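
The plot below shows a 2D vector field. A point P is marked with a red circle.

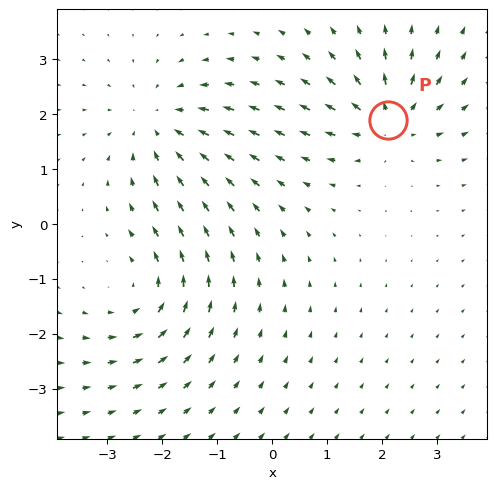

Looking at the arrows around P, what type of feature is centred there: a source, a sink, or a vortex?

At P (2.1, 1.9) the arrows spread outward. Divergence about +4, curl ≈0 — positive divergence with near-zero curl is a source.

source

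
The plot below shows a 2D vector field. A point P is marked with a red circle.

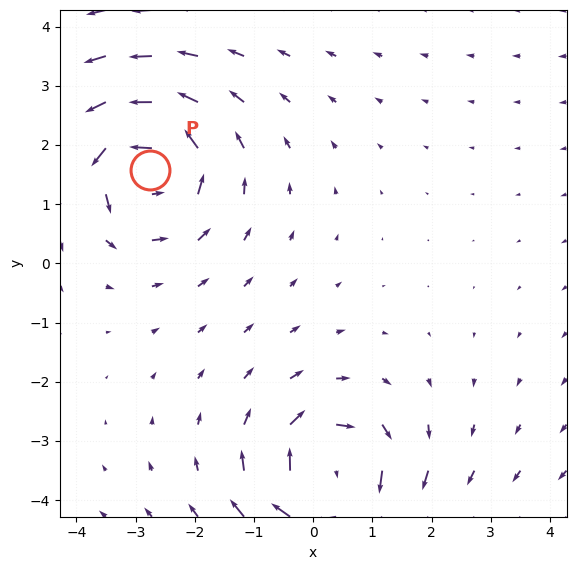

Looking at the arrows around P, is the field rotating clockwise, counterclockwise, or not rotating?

Near P at (-2.8, 1.6) the arrows circulate counterclockwise. The curl (z-component) there is about +4; positive curl means counterclockwise rotation.

counterclockwise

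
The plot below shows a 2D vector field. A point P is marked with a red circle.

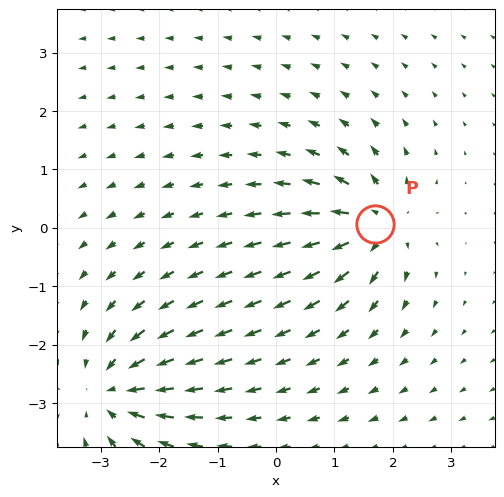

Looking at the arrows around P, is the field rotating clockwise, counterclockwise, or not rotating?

not rotating

Near P at (1.7, 0.1) the arrows show no circulation. The curl there is ≈0.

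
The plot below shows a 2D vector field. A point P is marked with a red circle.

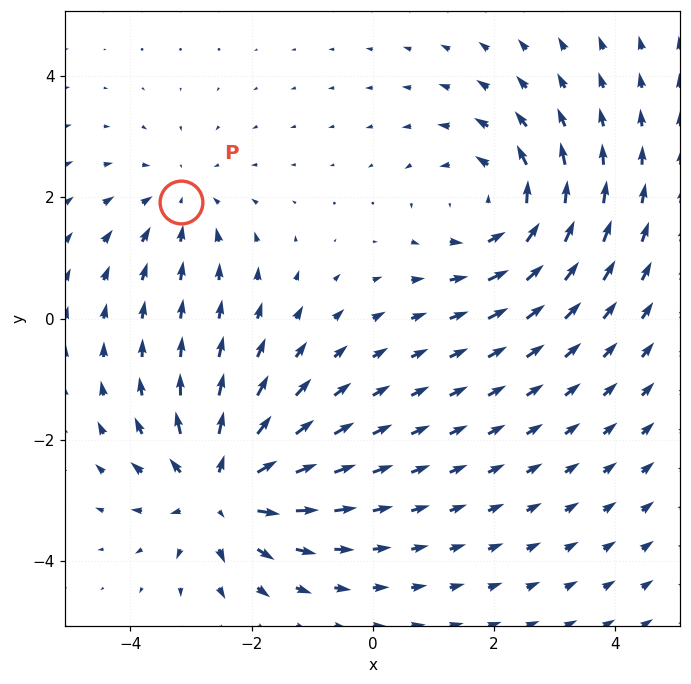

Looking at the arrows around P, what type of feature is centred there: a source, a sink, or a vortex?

At P (-3.2, 1.9) the arrows converge inward. Divergence about -2, curl ≈0 — negative divergence with near-zero curl is a sink.

sink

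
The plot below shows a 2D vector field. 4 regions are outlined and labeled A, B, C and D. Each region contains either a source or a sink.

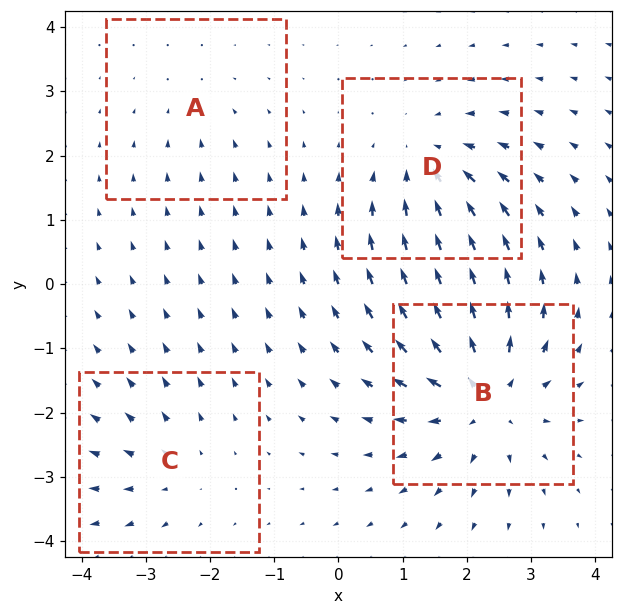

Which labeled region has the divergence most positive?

Divergence at each region's feature centre — A: about -2, B: about +6, C: about +3, D: about -4. Region B is most positive.

B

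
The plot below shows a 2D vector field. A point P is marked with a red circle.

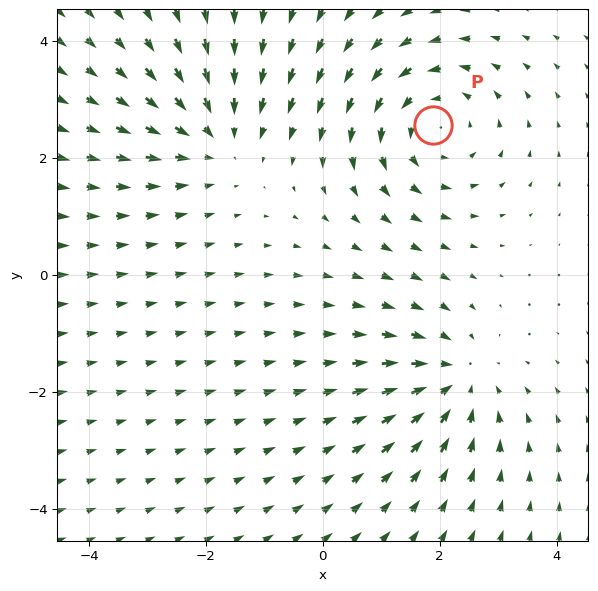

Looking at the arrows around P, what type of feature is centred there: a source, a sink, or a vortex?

At P (1.9, 2.6) the arrows circulate counterclockwise. Divergence ≈0, curl about +4 — near-zero divergence with nonzero curl is a vortex.

vortex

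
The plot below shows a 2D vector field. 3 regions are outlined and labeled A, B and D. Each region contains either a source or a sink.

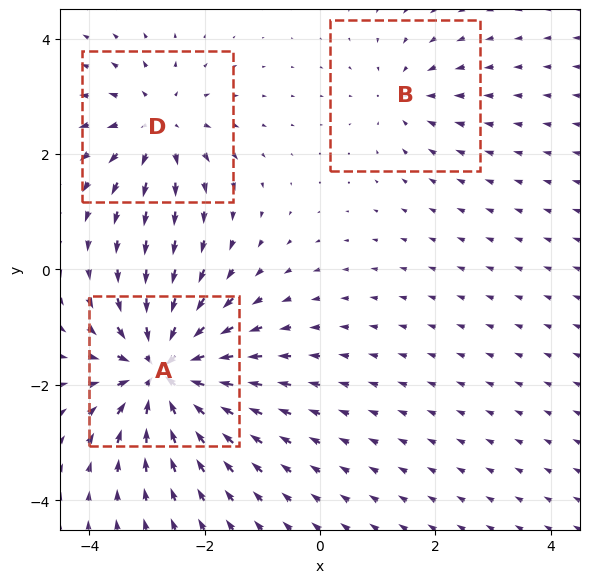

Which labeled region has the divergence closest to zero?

Divergence at each region's feature centre — A: about -6, B: about -2, D: about +4. Region B is closest to zero.

B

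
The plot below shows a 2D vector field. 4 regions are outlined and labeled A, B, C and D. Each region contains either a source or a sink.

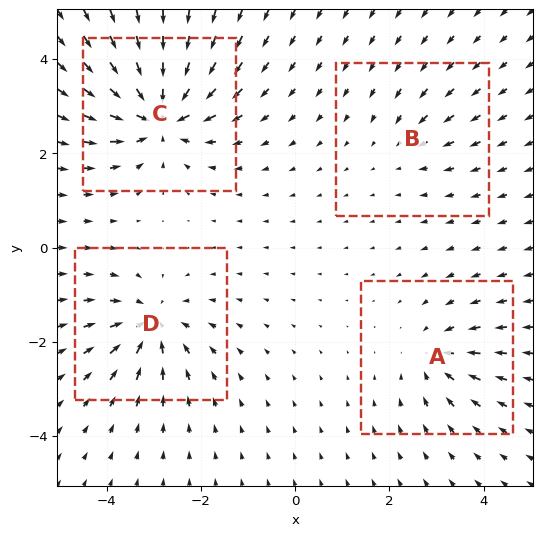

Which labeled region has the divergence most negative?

Divergence at each region's feature centre — A: about -4, B: about -2, C: about -8, D: about -6. Region C is most negative.

C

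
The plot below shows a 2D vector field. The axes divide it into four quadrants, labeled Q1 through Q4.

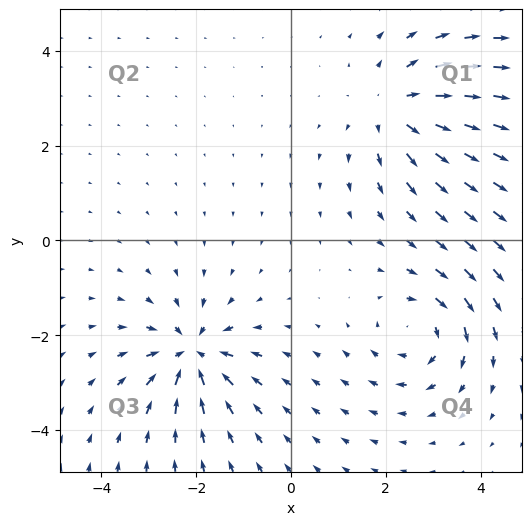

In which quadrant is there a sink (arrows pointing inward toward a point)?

Q3

The sink sits at approximately (-2.1, -2.4), which lies in quadrant Q3. The divergence there is about -4, negative as expected for a sink.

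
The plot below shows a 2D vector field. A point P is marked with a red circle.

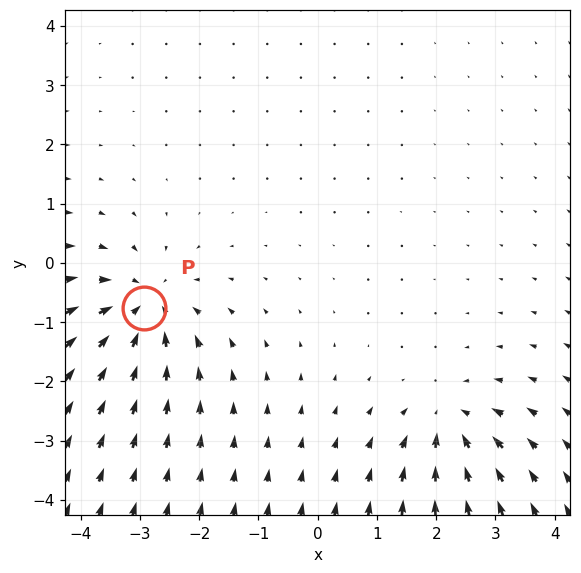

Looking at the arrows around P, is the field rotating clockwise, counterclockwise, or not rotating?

not rotating

Near P at (-2.9, -0.8) the arrows show no circulation. The curl there is ≈0.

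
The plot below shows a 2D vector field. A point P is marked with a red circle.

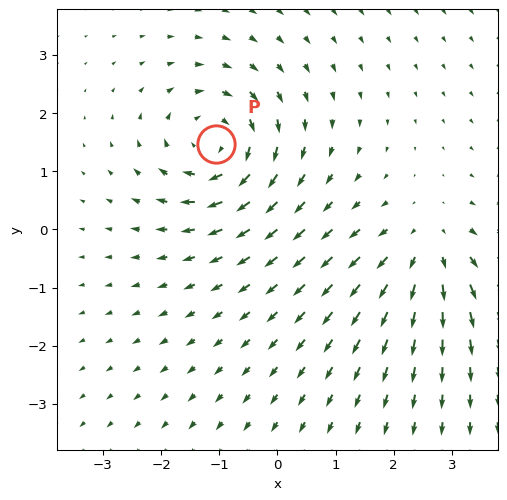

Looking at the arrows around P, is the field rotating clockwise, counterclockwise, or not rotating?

Near P at (-1.1, 1.5) the arrows circulate clockwise. The curl (z-component) there is about -4; negative curl means clockwise rotation.

clockwise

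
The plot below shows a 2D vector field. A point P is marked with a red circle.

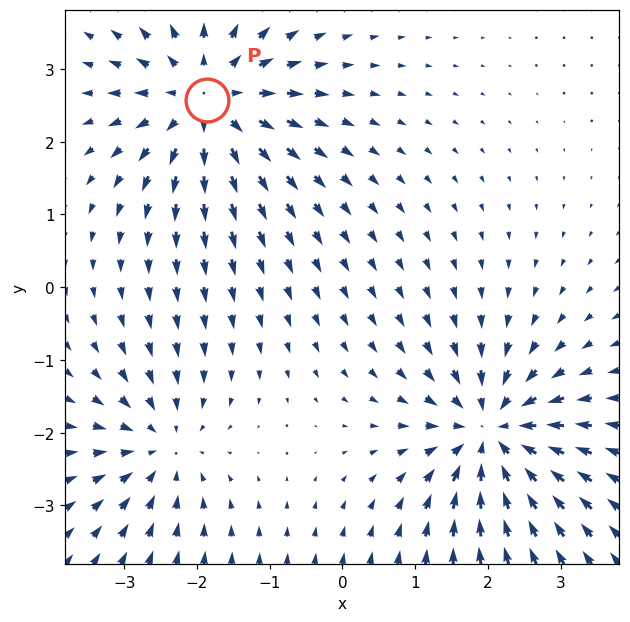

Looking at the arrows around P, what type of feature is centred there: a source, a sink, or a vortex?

source

At P (-1.9, 2.6) the arrows spread outward. Divergence about +5, curl ≈0 — positive divergence with near-zero curl is a source.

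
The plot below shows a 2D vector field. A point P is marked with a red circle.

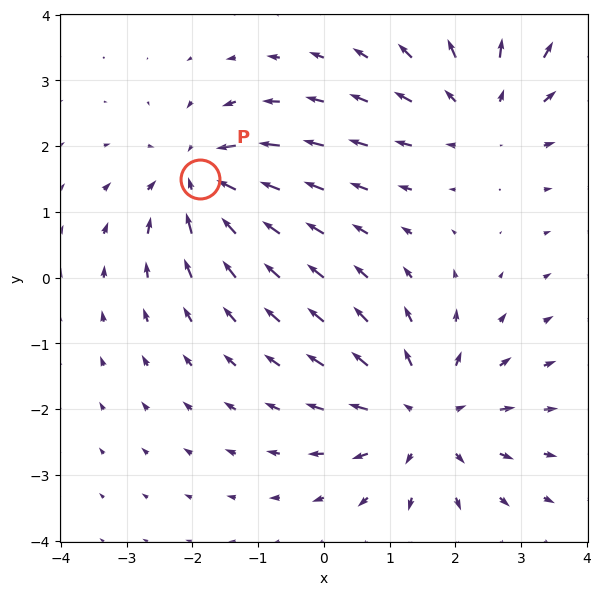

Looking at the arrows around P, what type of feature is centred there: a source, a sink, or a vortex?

At P (-1.9, 1.5) the arrows converge inward. Divergence about -4, curl ≈0 — negative divergence with near-zero curl is a sink.

sink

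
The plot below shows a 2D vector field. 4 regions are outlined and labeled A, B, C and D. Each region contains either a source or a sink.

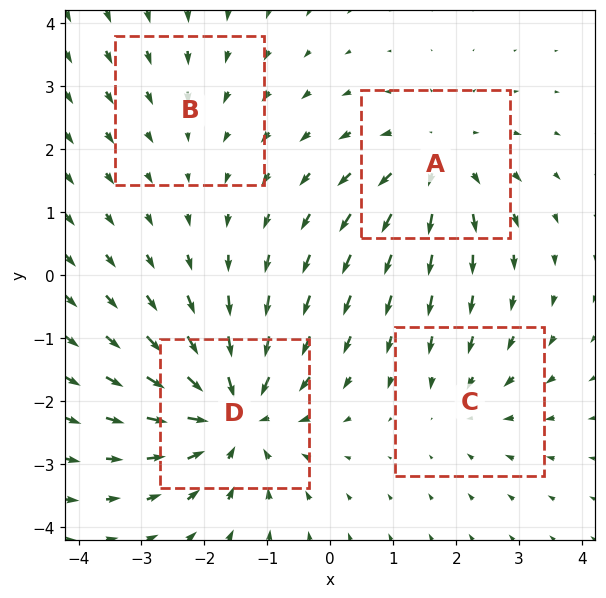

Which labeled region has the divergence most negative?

Divergence at each region's feature centre — A: about +4, B: about -2, C: about -3, D: about -6. Region D is most negative.

D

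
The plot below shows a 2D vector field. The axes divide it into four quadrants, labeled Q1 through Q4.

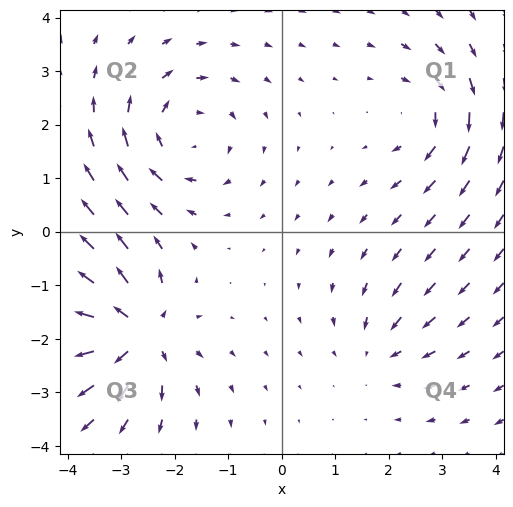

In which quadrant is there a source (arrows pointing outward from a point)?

Q3

The source sits at approximately (-2.7, -1.9), which lies in quadrant Q3. The divergence there is about +7, positive as expected for a source.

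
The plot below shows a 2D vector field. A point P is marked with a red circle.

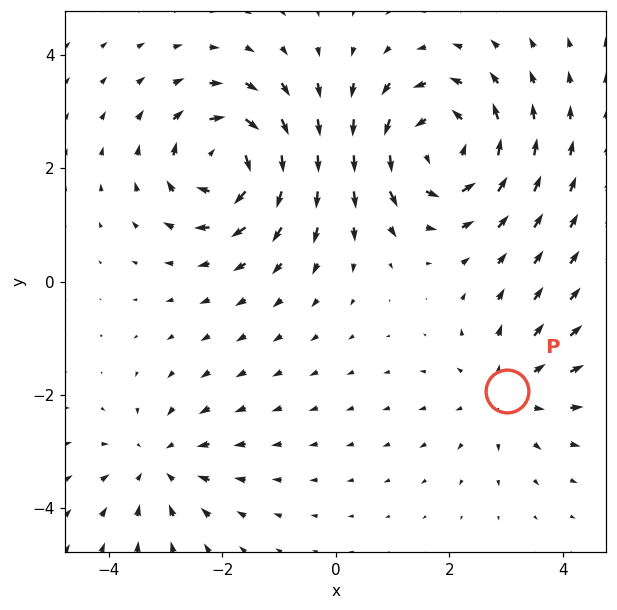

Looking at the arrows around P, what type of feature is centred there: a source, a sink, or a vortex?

At P (3.0, -1.9) the arrows spread outward. Divergence about +2, curl ≈0 — positive divergence with near-zero curl is a source.

source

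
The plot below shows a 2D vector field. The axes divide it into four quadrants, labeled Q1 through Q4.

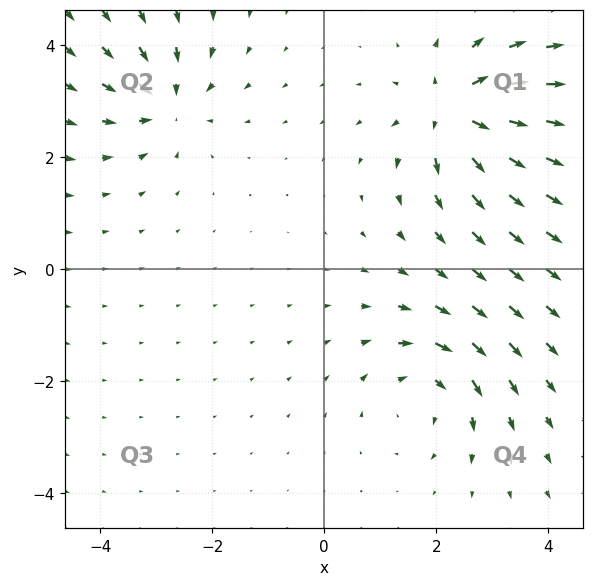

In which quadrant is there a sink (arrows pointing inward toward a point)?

The sink sits at approximately (-2.8, 3.0), which lies in quadrant Q2. The divergence there is about -4, negative as expected for a sink.

Q2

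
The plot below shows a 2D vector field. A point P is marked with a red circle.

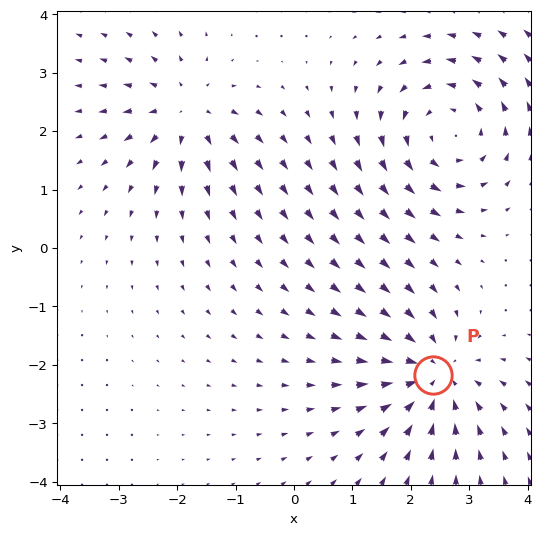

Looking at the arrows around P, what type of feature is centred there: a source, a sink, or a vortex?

At P (2.4, -2.2) the arrows converge inward. Divergence about -5, curl ≈0 — negative divergence with near-zero curl is a sink.

sink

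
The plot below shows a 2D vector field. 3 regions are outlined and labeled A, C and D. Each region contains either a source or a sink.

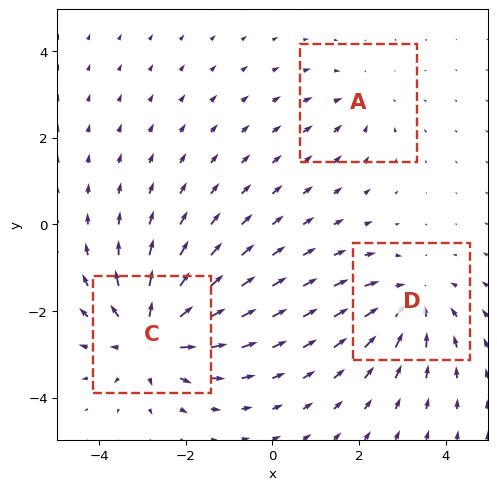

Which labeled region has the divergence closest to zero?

A

Divergence at each region's feature centre — A: about -2, C: about +4, D: about -3. Region A is closest to zero.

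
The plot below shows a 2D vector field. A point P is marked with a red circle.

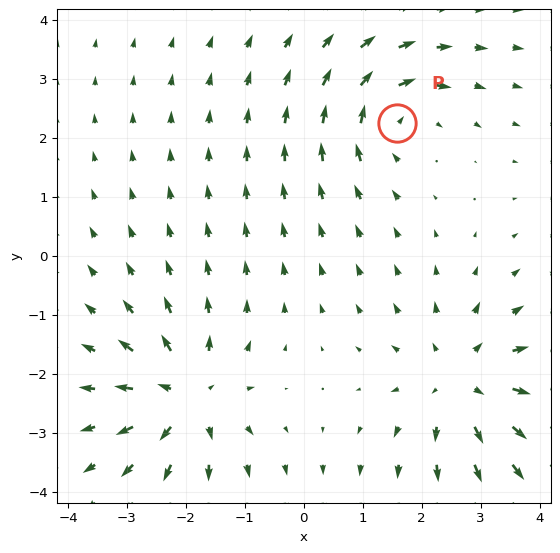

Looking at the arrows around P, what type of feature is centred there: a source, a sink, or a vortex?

vortex

At P (1.6, 2.3) the arrows circulate clockwise. Divergence ≈0, curl about -4 — near-zero divergence with nonzero curl is a vortex.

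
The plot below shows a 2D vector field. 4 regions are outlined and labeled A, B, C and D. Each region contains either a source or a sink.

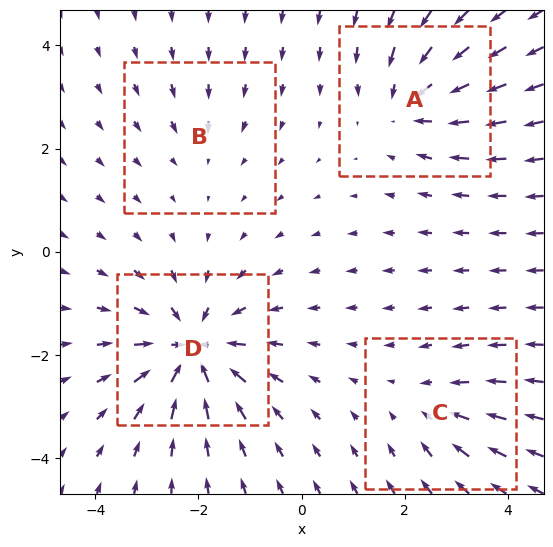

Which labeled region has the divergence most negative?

D

Divergence at each region's feature centre — A: about -5, B: about -2, C: about -3, D: about -7. Region D is most negative.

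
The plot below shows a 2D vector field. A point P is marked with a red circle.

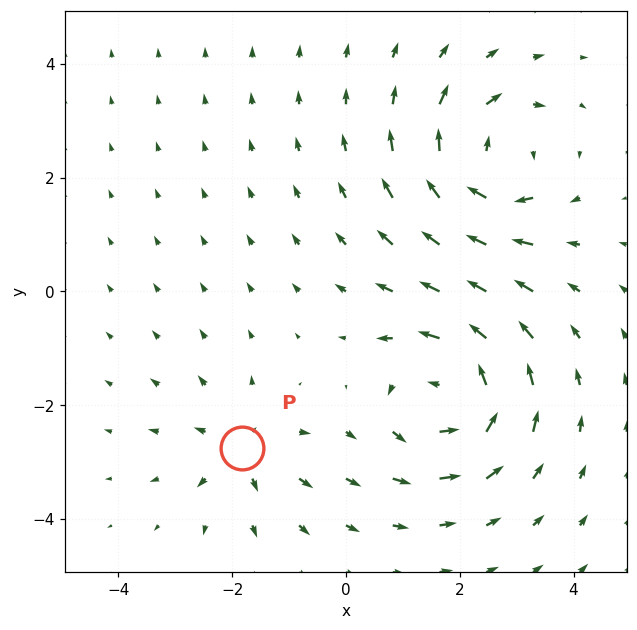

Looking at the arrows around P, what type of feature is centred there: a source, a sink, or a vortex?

source

At P (-1.8, -2.8) the arrows spread outward. Divergence about +4, curl ≈0 — positive divergence with near-zero curl is a source.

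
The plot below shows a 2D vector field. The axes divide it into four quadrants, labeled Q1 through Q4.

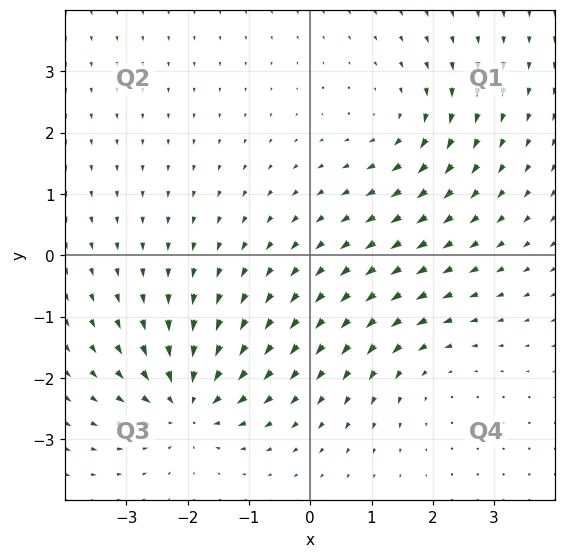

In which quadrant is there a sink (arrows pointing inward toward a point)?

The sink sits at approximately (-2.0, -2.4), which lies in quadrant Q3. The divergence there is about -5, negative as expected for a sink.

Q3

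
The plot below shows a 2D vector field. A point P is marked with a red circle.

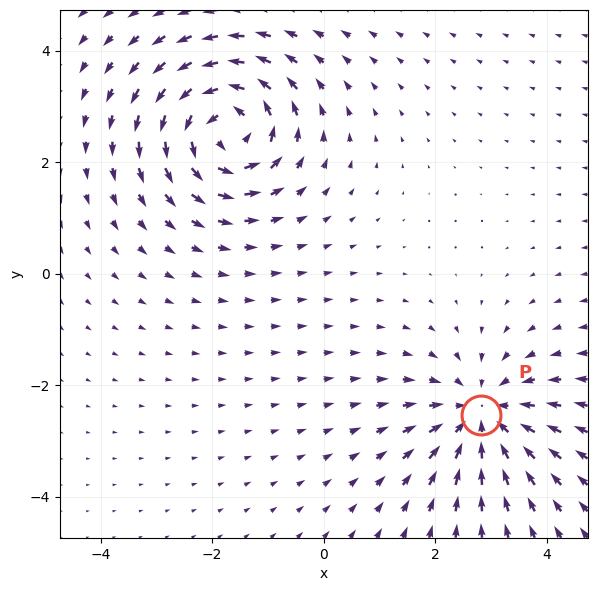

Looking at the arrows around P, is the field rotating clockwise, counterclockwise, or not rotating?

not rotating

Near P at (2.8, -2.5) the arrows show no circulation. The curl there is ≈0.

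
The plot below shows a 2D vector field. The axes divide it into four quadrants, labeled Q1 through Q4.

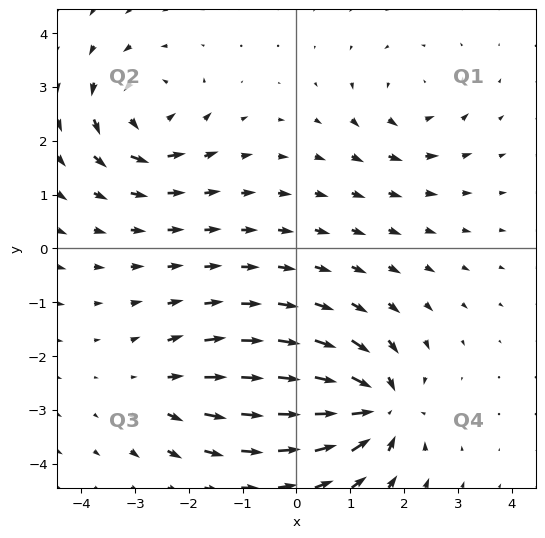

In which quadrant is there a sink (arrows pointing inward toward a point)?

Q4

The sink sits at approximately (1.5, -3.0), which lies in quadrant Q4. The divergence there is about -7, negative as expected for a sink.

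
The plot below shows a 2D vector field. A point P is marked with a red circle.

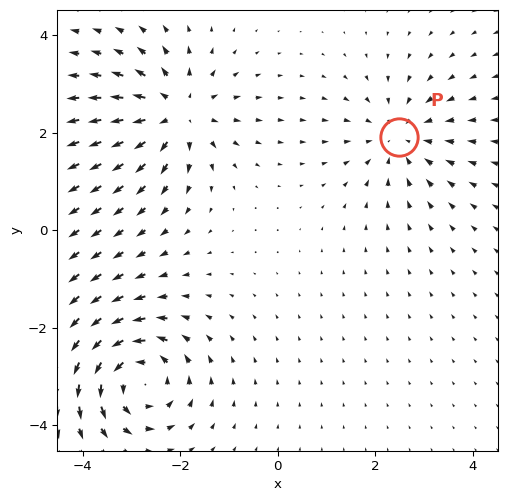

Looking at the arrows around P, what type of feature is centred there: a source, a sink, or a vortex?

At P (2.5, 1.9) the arrows converge inward. Divergence about -3, curl ≈0 — negative divergence with near-zero curl is a sink.

sink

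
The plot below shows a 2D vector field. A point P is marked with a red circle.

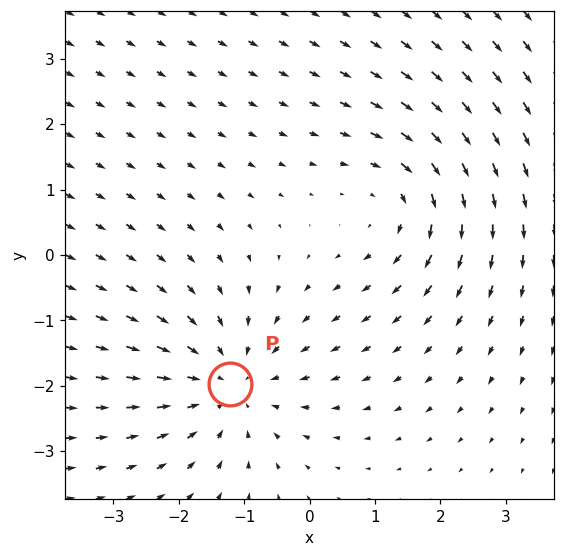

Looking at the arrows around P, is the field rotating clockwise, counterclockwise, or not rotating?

not rotating

Near P at (-1.2, -2.0) the arrows show no circulation. The curl there is ≈0.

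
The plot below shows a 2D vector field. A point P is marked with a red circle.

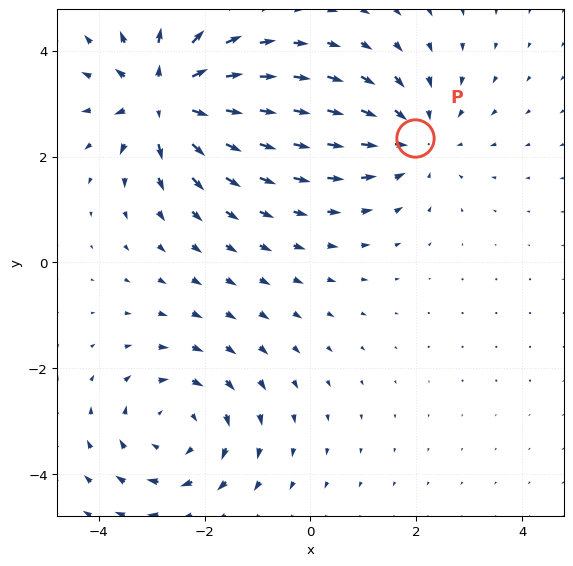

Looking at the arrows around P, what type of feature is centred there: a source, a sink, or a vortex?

sink

At P (2.0, 2.3) the arrows converge inward. Divergence about -3, curl ≈0 — negative divergence with near-zero curl is a sink.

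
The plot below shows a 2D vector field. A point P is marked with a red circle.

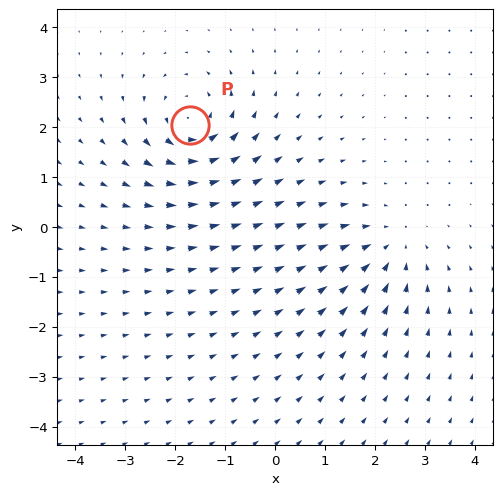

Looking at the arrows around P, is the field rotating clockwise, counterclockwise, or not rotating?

counterclockwise

Near P at (-1.7, 2.0) the arrows circulate counterclockwise. The curl (z-component) there is about +5; positive curl means counterclockwise rotation.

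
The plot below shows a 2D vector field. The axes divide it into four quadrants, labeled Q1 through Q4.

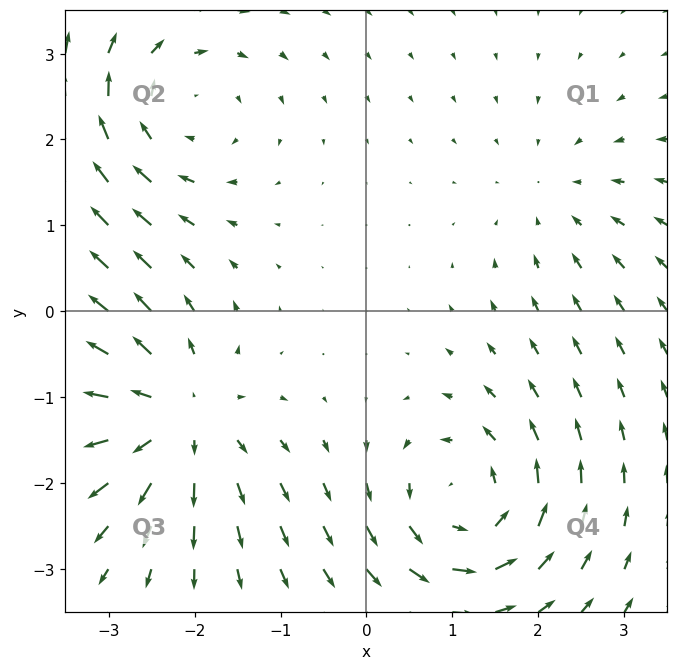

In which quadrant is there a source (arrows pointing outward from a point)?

The source sits at approximately (-2.2, -1.2), which lies in quadrant Q3. The divergence there is about +6, positive as expected for a source.

Q3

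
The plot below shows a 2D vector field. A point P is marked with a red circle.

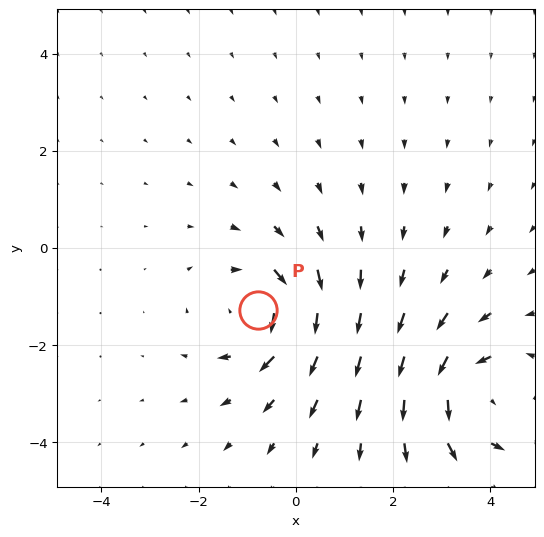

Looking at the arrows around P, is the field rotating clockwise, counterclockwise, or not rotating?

clockwise

Near P at (-0.8, -1.3) the arrows circulate clockwise. The curl (z-component) there is about -6; negative curl means clockwise rotation.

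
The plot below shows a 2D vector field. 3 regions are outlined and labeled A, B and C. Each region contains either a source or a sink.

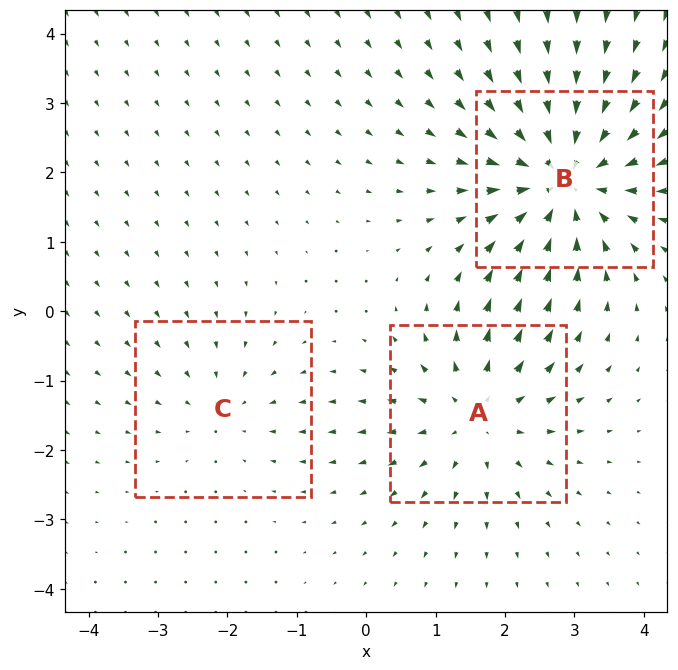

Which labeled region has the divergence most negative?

B

Divergence at each region's feature centre — A: about +3, B: about -5, C: about -2. Region B is most negative.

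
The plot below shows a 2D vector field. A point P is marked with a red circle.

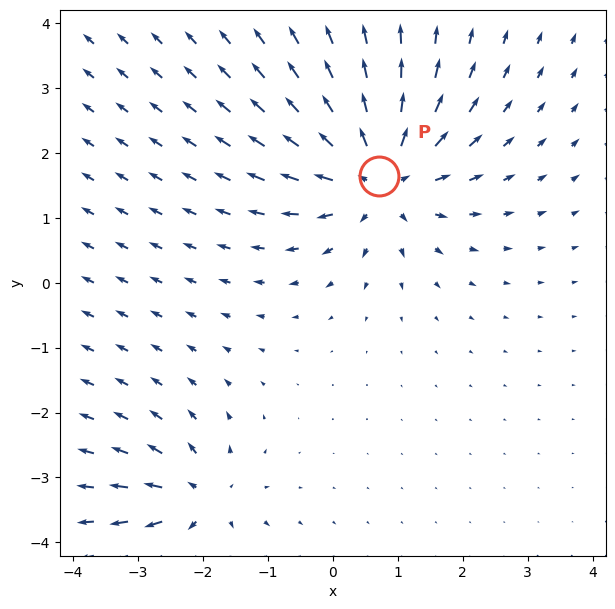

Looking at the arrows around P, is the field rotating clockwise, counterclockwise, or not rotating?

not rotating

Near P at (0.7, 1.6) the arrows show no circulation. The curl there is ≈0.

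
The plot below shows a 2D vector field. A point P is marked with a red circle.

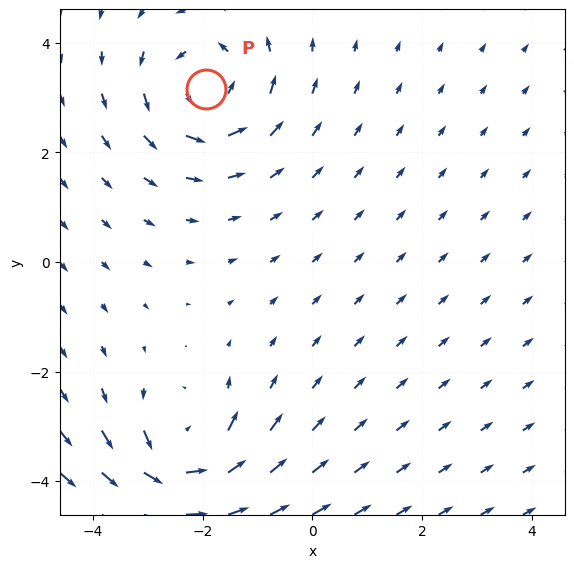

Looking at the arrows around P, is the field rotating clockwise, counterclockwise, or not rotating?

Near P at (-1.9, 3.2) the arrows circulate counterclockwise. The curl (z-component) there is about +4; positive curl means counterclockwise rotation.

counterclockwise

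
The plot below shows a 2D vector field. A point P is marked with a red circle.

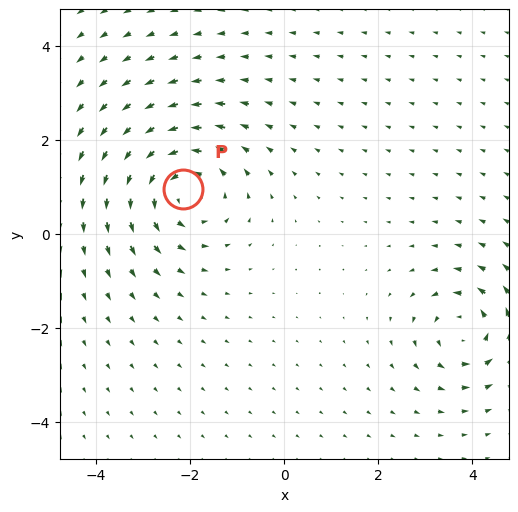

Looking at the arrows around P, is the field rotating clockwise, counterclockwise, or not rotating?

counterclockwise

Near P at (-2.2, 1.0) the arrows circulate counterclockwise. The curl (z-component) there is about +4; positive curl means counterclockwise rotation.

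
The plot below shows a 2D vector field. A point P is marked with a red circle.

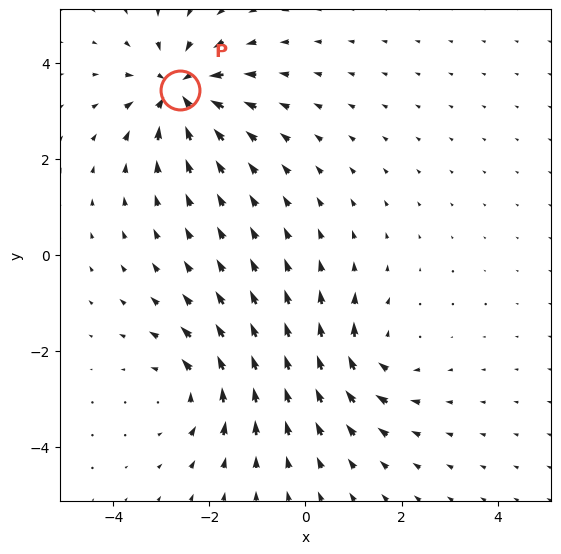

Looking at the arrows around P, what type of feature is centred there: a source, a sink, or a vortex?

At P (-2.6, 3.4) the arrows converge inward. Divergence about -5, curl ≈0 — negative divergence with near-zero curl is a sink.

sink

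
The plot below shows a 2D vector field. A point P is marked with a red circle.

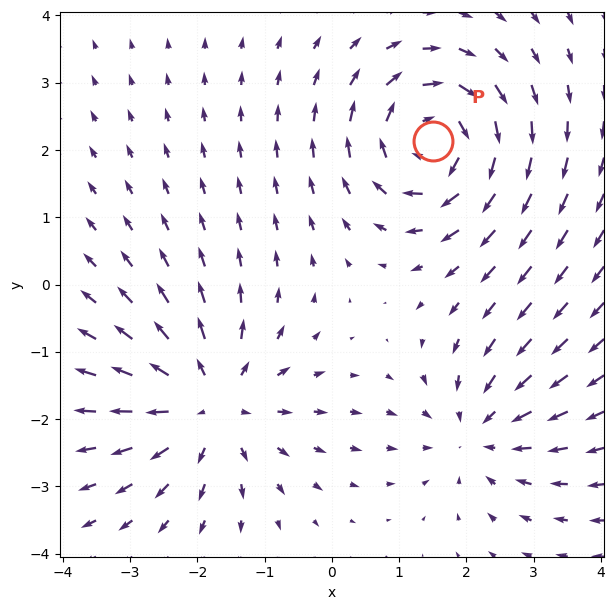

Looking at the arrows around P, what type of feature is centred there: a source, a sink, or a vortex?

At P (1.5, 2.1) the arrows circulate clockwise. Divergence ≈0, curl about -4 — near-zero divergence with nonzero curl is a vortex.

vortex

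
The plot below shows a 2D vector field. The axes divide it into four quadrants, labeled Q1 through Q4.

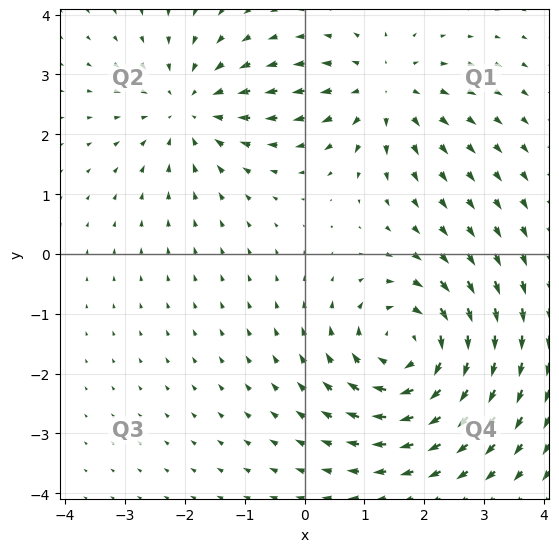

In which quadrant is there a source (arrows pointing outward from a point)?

Q1

The source sits at approximately (1.3, 2.7), which lies in quadrant Q1. The divergence there is about +3, positive as expected for a source.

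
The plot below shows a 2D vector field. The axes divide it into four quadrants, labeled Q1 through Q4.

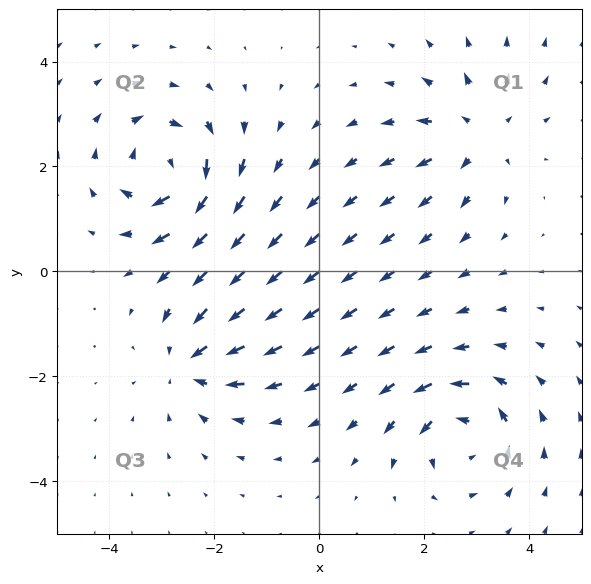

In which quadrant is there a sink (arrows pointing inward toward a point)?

The sink sits at approximately (-2.4, -1.7), which lies in quadrant Q3. The divergence there is about -5, negative as expected for a sink.

Q3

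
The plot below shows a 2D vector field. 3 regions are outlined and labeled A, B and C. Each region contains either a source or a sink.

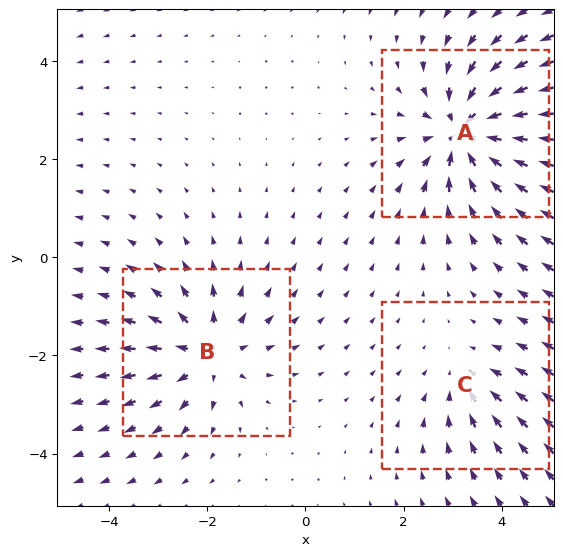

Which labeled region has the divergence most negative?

A

Divergence at each region's feature centre — A: about -5, B: about +4, C: about -2. Region A is most negative.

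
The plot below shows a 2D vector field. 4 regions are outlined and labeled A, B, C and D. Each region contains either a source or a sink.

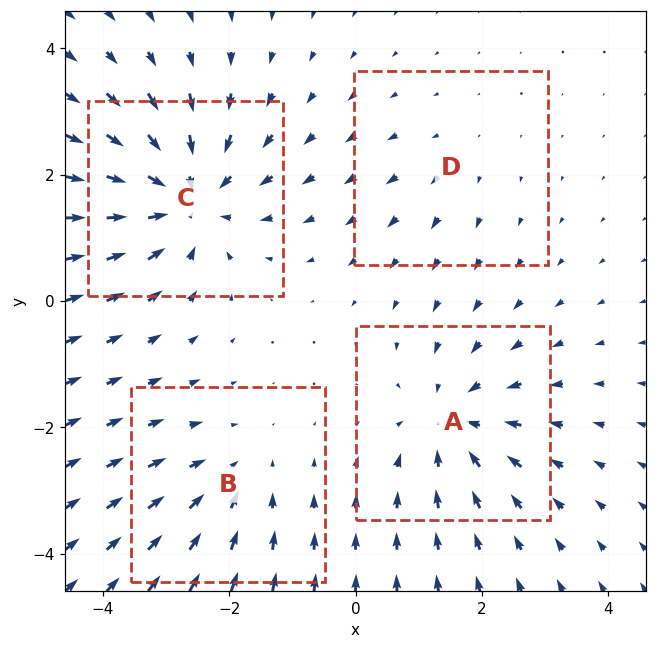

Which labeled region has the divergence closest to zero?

D

Divergence at each region's feature centre — A: about -5, B: about -3, C: about -6, D: about +2. Region D is closest to zero.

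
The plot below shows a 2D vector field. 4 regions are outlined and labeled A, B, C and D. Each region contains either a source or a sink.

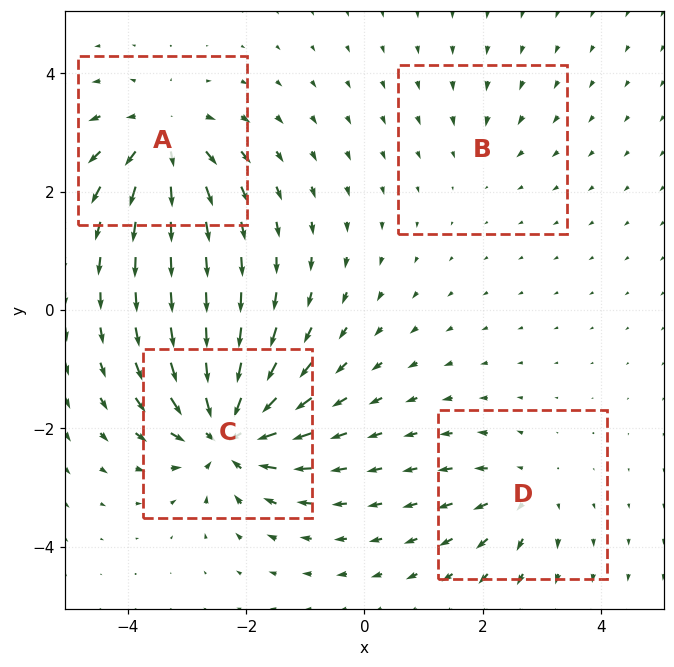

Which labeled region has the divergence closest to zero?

B

Divergence at each region's feature centre — A: about +6, B: about -2, C: about -9, D: about +4. Region B is closest to zero.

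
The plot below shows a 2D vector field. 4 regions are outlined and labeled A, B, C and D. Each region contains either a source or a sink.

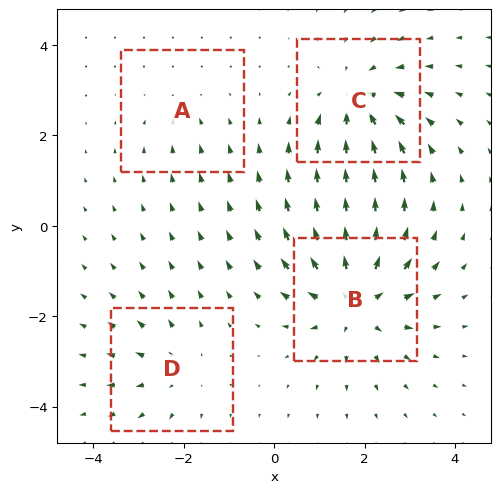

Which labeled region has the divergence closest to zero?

A

Divergence at each region's feature centre — A: about -2, B: about +6, C: about -5, D: about +3. Region A is closest to zero.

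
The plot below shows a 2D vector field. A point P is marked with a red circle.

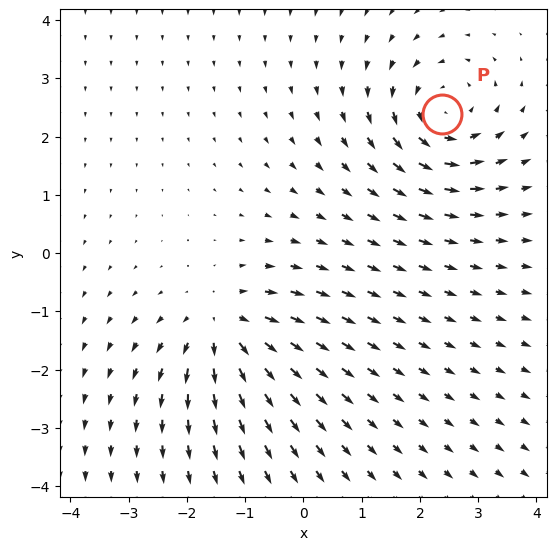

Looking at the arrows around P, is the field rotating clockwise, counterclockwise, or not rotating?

counterclockwise

Near P at (2.4, 2.4) the arrows circulate counterclockwise. The curl (z-component) there is about +4; positive curl means counterclockwise rotation.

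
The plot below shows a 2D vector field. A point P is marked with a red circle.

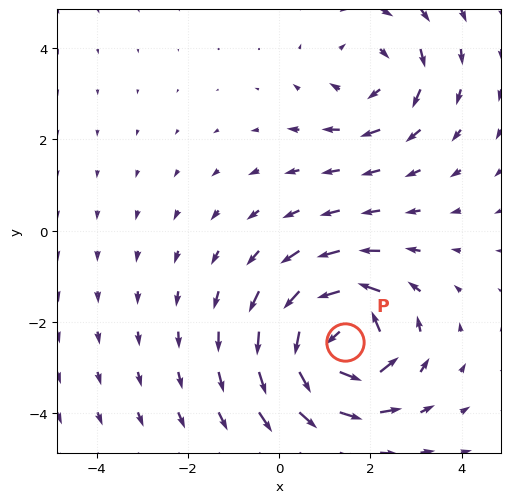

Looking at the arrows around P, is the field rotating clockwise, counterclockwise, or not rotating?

counterclockwise

Near P at (1.4, -2.4) the arrows circulate counterclockwise. The curl (z-component) there is about +6; positive curl means counterclockwise rotation.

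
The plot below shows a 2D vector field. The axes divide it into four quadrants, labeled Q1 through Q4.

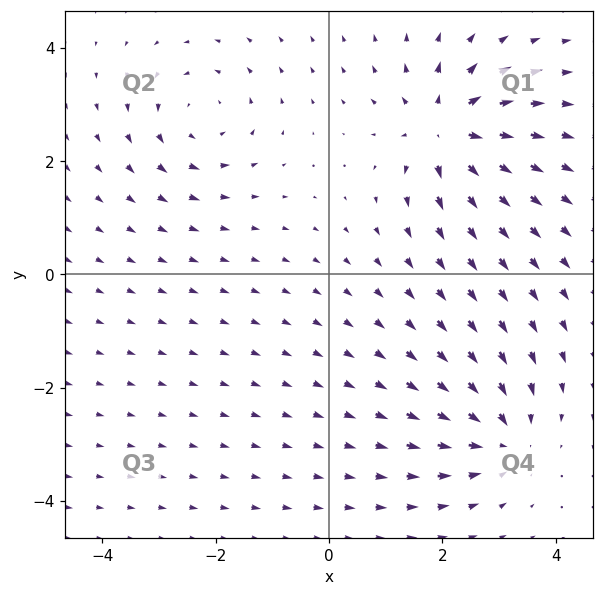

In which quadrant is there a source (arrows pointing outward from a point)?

The source sits at approximately (2.1, 2.6), which lies in quadrant Q1. The divergence there is about +7, positive as expected for a source.

Q1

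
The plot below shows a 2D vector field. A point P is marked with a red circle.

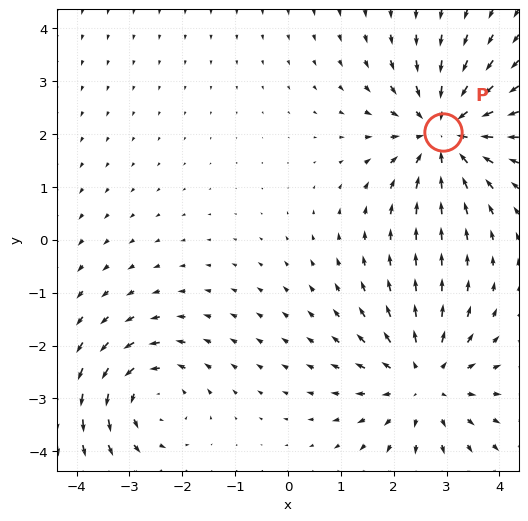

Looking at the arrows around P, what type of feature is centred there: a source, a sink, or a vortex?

At P (2.9, 2.0) the arrows converge inward. Divergence about -5, curl ≈0 — negative divergence with near-zero curl is a sink.

sink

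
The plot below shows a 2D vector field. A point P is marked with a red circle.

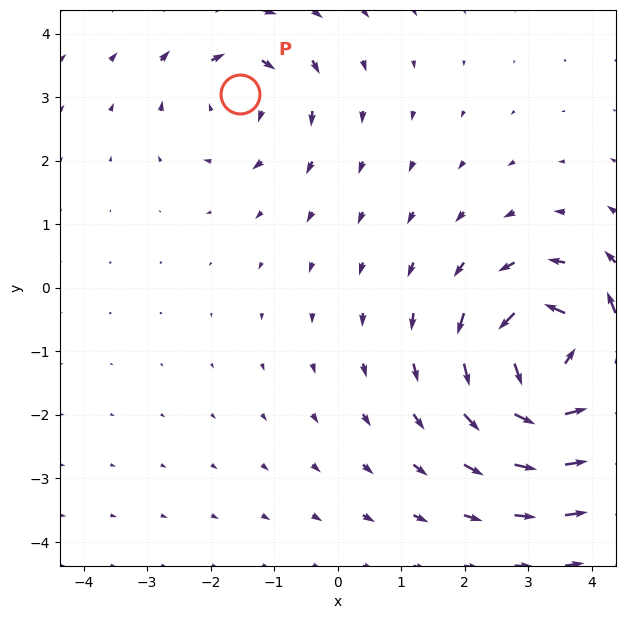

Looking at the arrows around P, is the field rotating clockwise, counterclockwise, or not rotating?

clockwise

Near P at (-1.5, 3.1) the arrows circulate clockwise. The curl (z-component) there is about -3; negative curl means clockwise rotation.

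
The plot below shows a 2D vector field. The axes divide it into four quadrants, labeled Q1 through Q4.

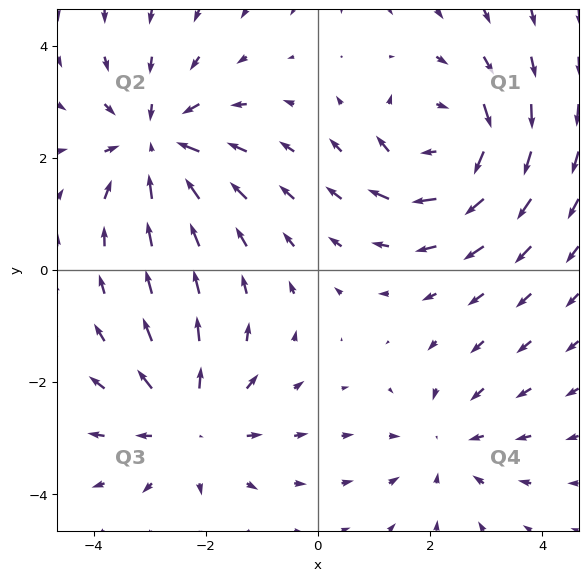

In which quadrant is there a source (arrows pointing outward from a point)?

The source sits at approximately (-2.3, -2.7), which lies in quadrant Q3. The divergence there is about +3, positive as expected for a source.

Q3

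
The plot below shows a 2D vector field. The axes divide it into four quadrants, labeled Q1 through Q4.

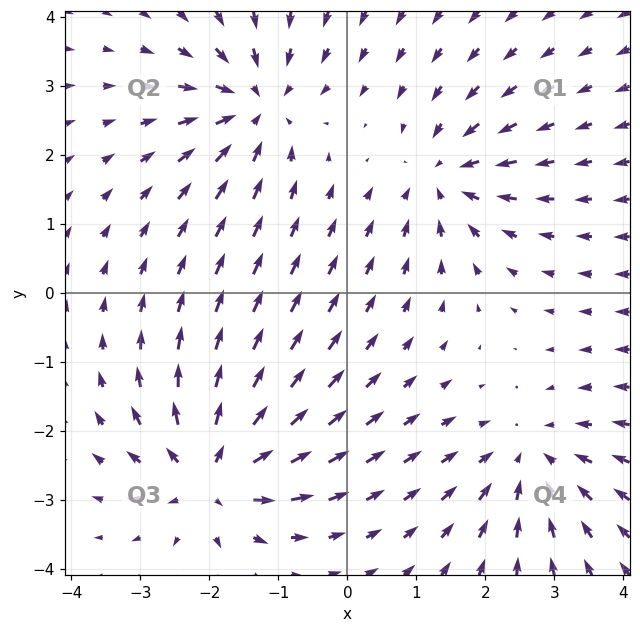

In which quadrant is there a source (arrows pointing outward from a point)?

Q3

The source sits at approximately (-2.0, -2.6), which lies in quadrant Q3. The divergence there is about +5, positive as expected for a source.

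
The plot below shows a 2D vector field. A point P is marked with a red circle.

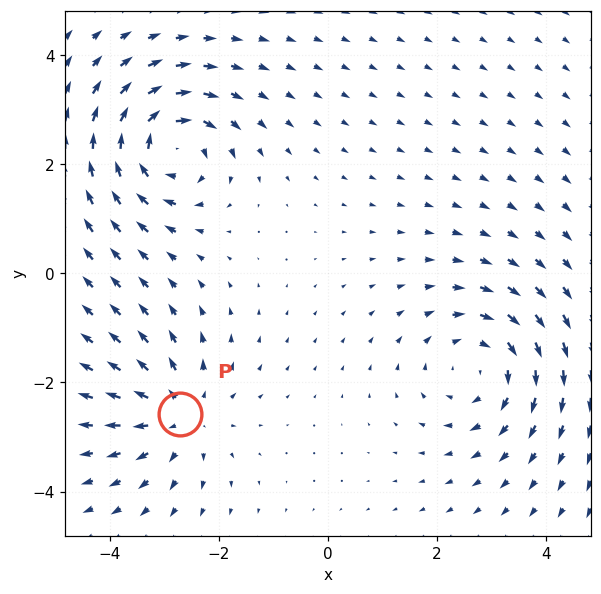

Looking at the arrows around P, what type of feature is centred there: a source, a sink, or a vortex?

At P (-2.7, -2.6) the arrows spread outward. Divergence about +4, curl ≈0 — positive divergence with near-zero curl is a source.

source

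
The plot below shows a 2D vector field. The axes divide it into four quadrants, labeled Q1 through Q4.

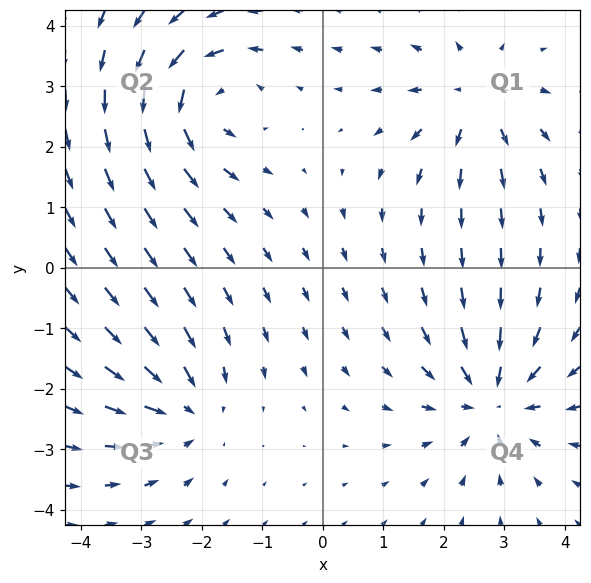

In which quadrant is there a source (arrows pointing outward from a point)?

Q1

The source sits at approximately (2.5, 2.8), which lies in quadrant Q1. The divergence there is about +4, positive as expected for a source.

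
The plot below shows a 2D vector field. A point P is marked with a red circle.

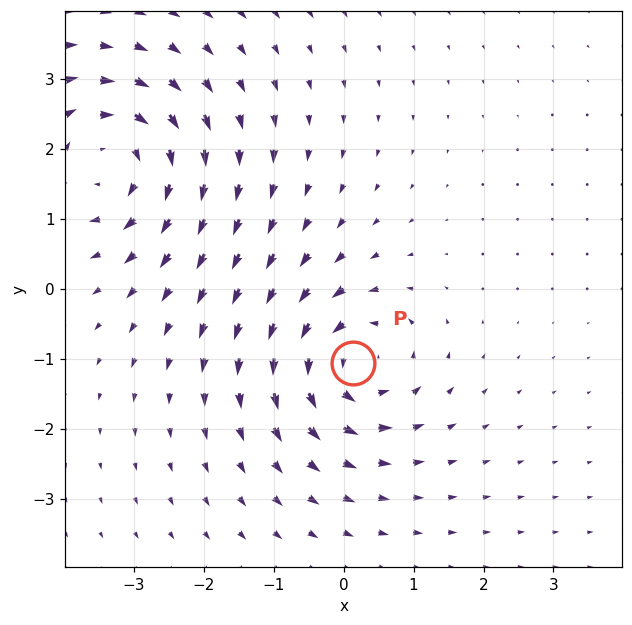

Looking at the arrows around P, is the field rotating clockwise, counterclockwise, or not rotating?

Near P at (0.1, -1.1) the arrows circulate counterclockwise. The curl (z-component) there is about +6; positive curl means counterclockwise rotation.

counterclockwise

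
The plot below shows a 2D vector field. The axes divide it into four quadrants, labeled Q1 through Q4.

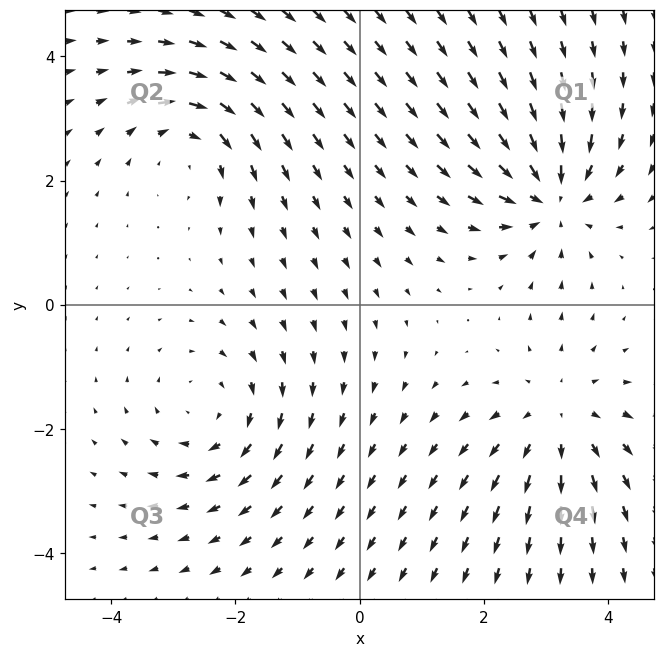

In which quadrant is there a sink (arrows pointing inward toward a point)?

The sink sits at approximately (3.1, 1.8), which lies in quadrant Q1. The divergence there is about -6, negative as expected for a sink.

Q1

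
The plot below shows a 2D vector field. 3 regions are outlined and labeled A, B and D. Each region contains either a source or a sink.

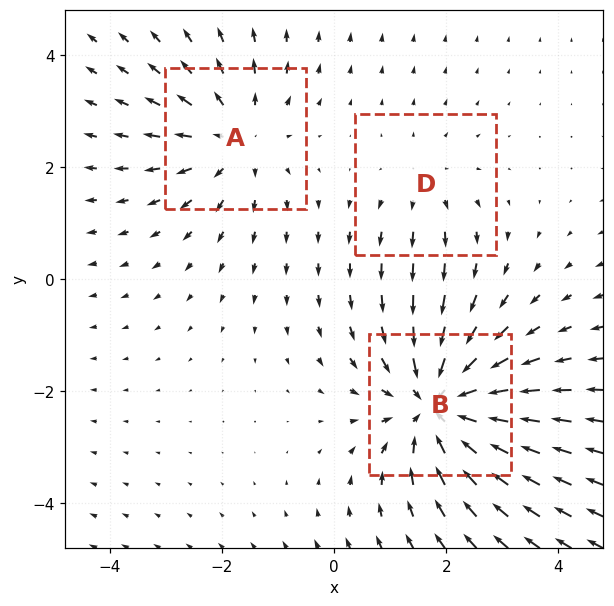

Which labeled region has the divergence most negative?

Divergence at each region's feature centre — A: about +3, B: about -5, D: about +2. Region B is most negative.

B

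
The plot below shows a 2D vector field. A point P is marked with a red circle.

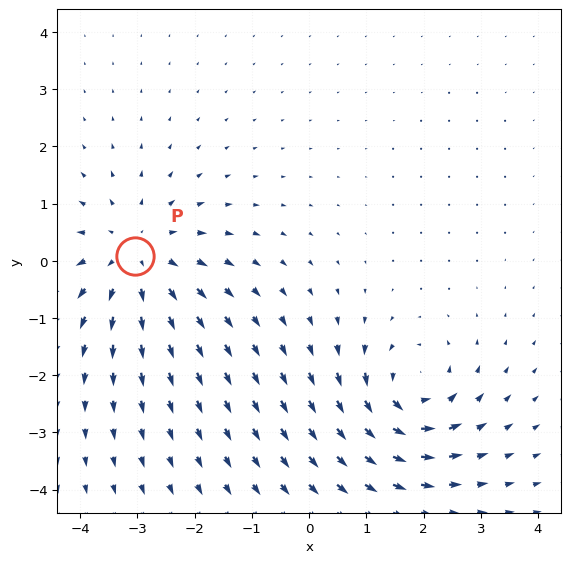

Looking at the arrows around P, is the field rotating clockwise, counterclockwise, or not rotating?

not rotating

Near P at (-3.0, 0.1) the arrows show no circulation. The curl there is ≈0.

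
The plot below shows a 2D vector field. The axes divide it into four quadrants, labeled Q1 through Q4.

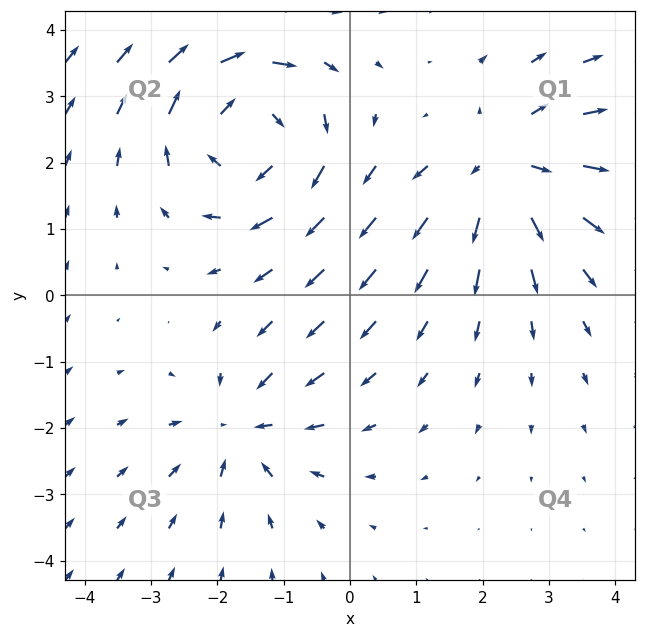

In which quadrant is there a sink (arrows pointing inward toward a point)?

The sink sits at approximately (-1.6, -2.0), which lies in quadrant Q3. The divergence there is about -4, negative as expected for a sink.

Q3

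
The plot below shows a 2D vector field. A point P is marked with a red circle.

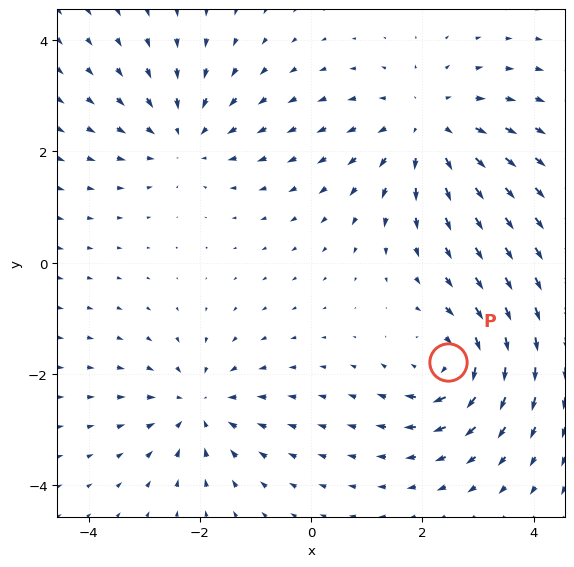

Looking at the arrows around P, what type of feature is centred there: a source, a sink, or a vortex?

At P (2.5, -1.8) the arrows circulate clockwise. Divergence ≈0, curl about -5 — near-zero divergence with nonzero curl is a vortex.

vortex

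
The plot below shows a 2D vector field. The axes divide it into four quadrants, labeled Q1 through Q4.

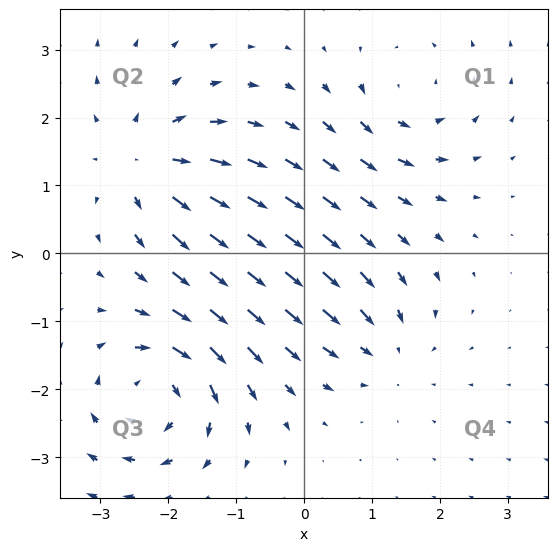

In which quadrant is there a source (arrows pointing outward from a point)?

Q2

The source sits at approximately (-2.4, 1.3), which lies in quadrant Q2. The divergence there is about +5, positive as expected for a source.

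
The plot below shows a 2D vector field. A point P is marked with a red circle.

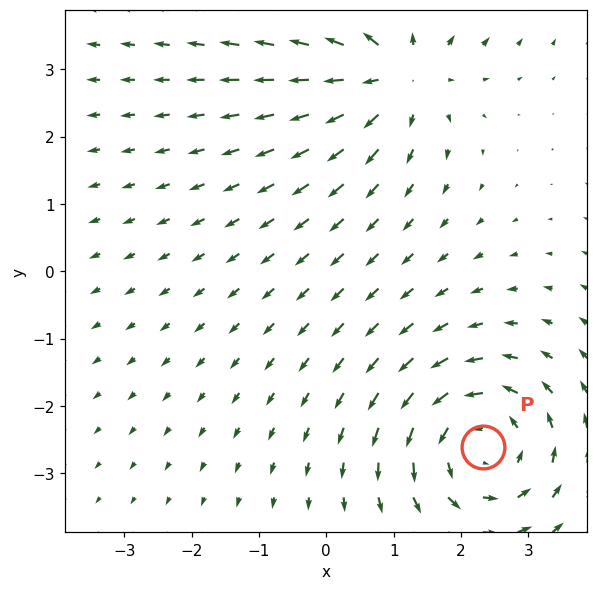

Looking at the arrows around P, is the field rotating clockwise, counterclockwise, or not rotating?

Near P at (2.3, -2.6) the arrows circulate counterclockwise. The curl (z-component) there is about +5; positive curl means counterclockwise rotation.

counterclockwise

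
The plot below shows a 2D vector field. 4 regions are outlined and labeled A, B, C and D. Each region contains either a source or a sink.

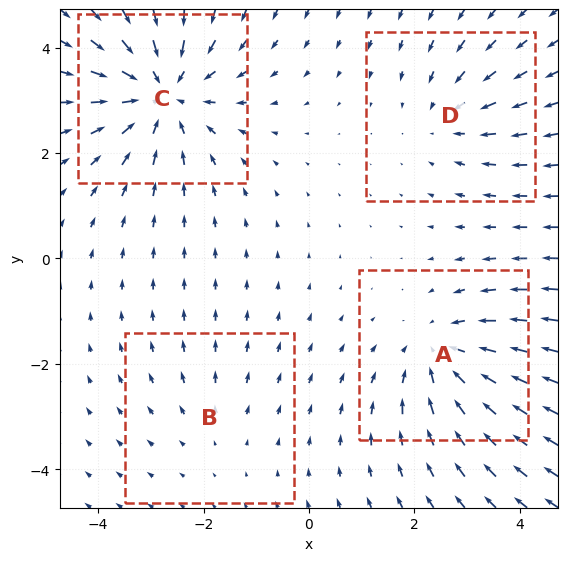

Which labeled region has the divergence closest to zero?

B

Divergence at each region's feature centre — A: about -4, B: about +2, C: about -6, D: about -3. Region B is closest to zero.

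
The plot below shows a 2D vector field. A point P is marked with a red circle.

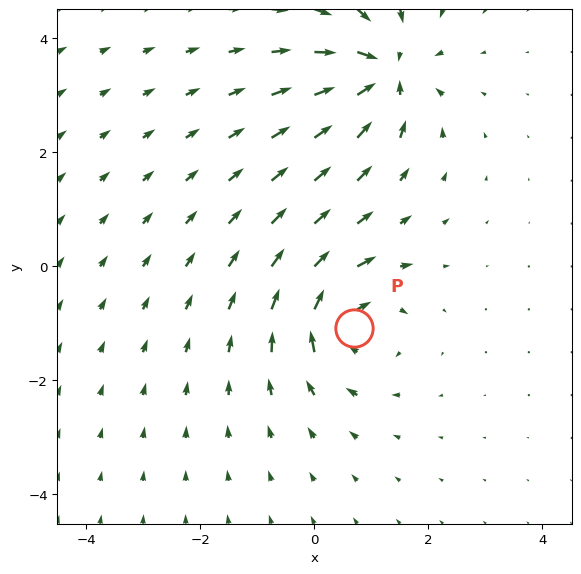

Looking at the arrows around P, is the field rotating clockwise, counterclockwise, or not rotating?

Near P at (0.7, -1.1) the arrows circulate clockwise. The curl (z-component) there is about -6; negative curl means clockwise rotation.

clockwise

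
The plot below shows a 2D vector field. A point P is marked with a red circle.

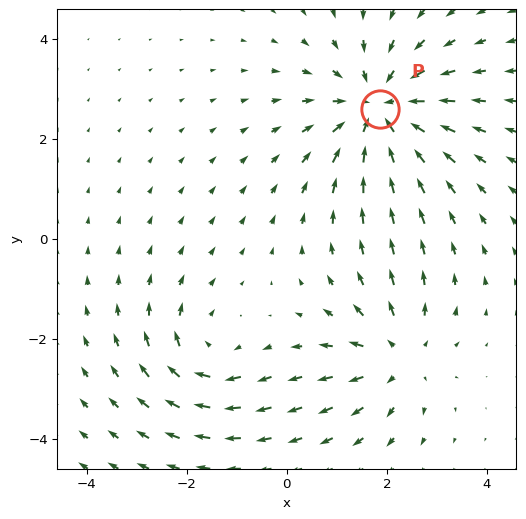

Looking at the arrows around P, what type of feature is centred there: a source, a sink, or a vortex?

sink

At P (1.9, 2.6) the arrows converge inward. Divergence about -4, curl ≈0 — negative divergence with near-zero curl is a sink.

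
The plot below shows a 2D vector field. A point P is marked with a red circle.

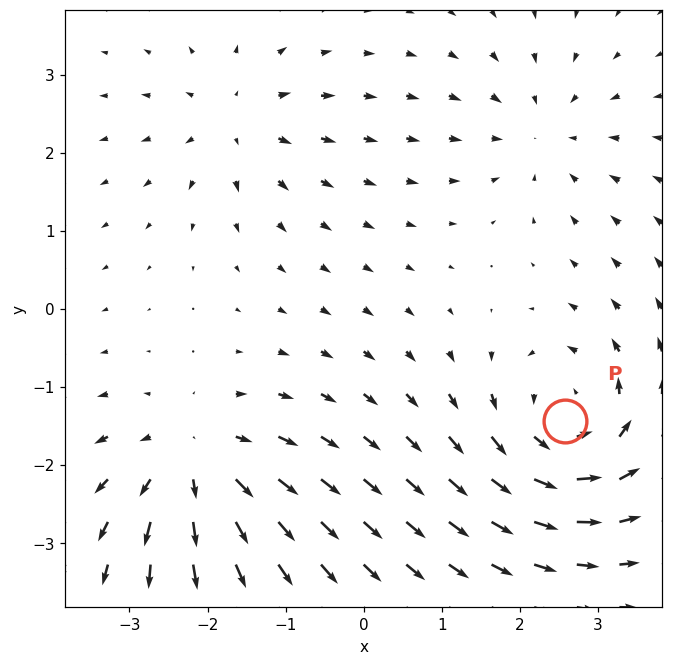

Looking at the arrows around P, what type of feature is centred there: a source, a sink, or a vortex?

vortex

At P (2.6, -1.4) the arrows circulate counterclockwise. Divergence ≈0, curl about +6 — near-zero divergence with nonzero curl is a vortex.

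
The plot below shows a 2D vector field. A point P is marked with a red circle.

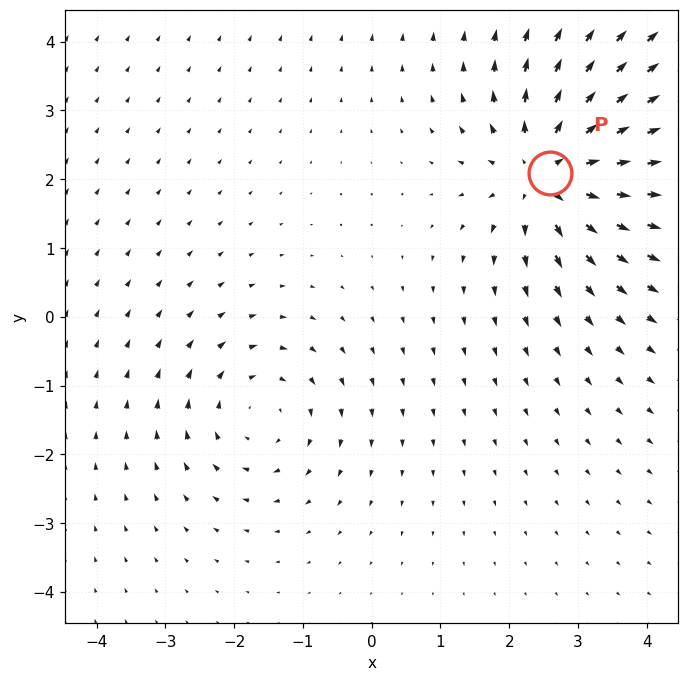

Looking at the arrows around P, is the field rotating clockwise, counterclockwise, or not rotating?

not rotating

Near P at (2.6, 2.1) the arrows show no circulation. The curl there is ≈0.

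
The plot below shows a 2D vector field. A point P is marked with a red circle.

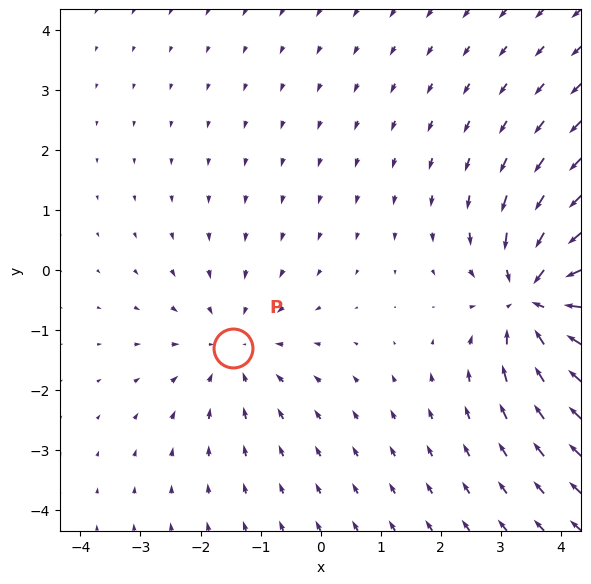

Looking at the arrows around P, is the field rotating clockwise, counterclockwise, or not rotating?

Near P at (-1.5, -1.3) the arrows show no circulation. The curl there is ≈0.

not rotating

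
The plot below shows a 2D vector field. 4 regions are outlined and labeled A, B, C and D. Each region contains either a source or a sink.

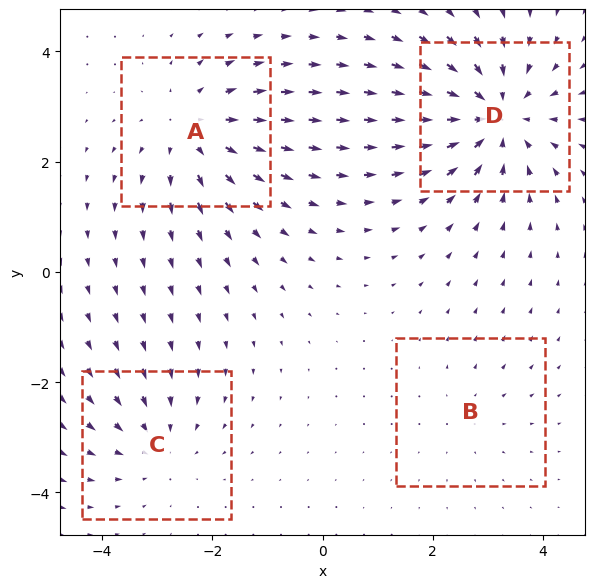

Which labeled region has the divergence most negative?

D

Divergence at each region's feature centre — A: about +4, B: about +2, C: about -3, D: about -6. Region D is most negative.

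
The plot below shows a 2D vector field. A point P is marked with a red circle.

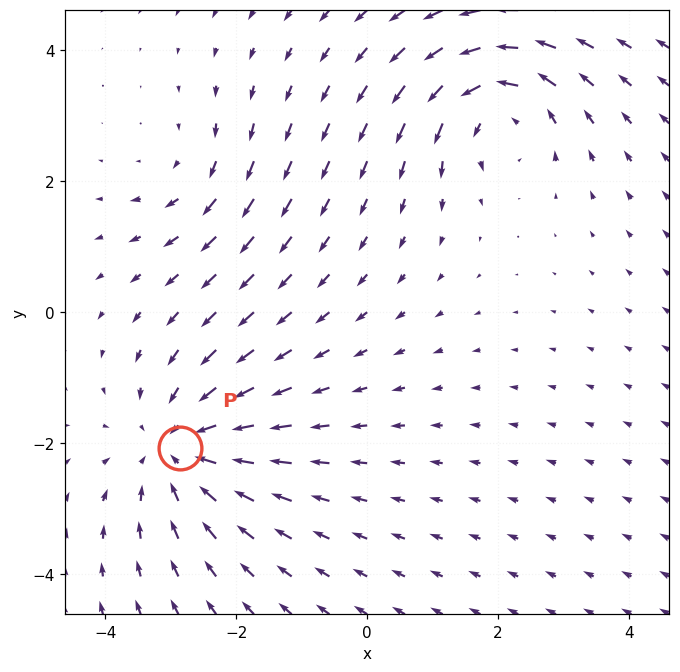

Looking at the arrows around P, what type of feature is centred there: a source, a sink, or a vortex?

At P (-2.9, -2.1) the arrows converge inward. Divergence about -4, curl ≈0 — negative divergence with near-zero curl is a sink.

sink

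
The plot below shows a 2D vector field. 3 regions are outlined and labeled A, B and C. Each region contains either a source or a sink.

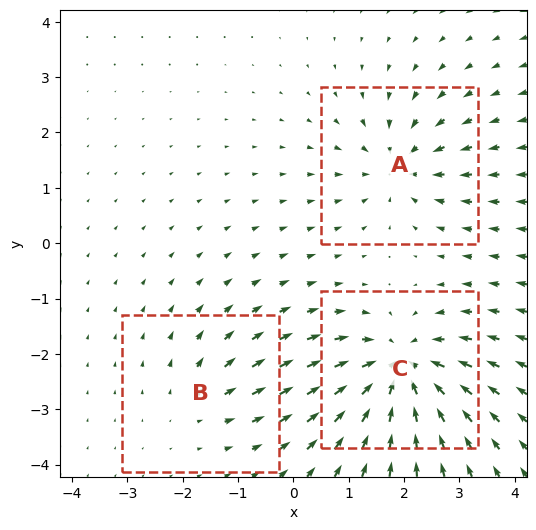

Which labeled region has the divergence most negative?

Divergence at each region's feature centre — A: about -4, B: about +2, C: about -6. Region C is most negative.

C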